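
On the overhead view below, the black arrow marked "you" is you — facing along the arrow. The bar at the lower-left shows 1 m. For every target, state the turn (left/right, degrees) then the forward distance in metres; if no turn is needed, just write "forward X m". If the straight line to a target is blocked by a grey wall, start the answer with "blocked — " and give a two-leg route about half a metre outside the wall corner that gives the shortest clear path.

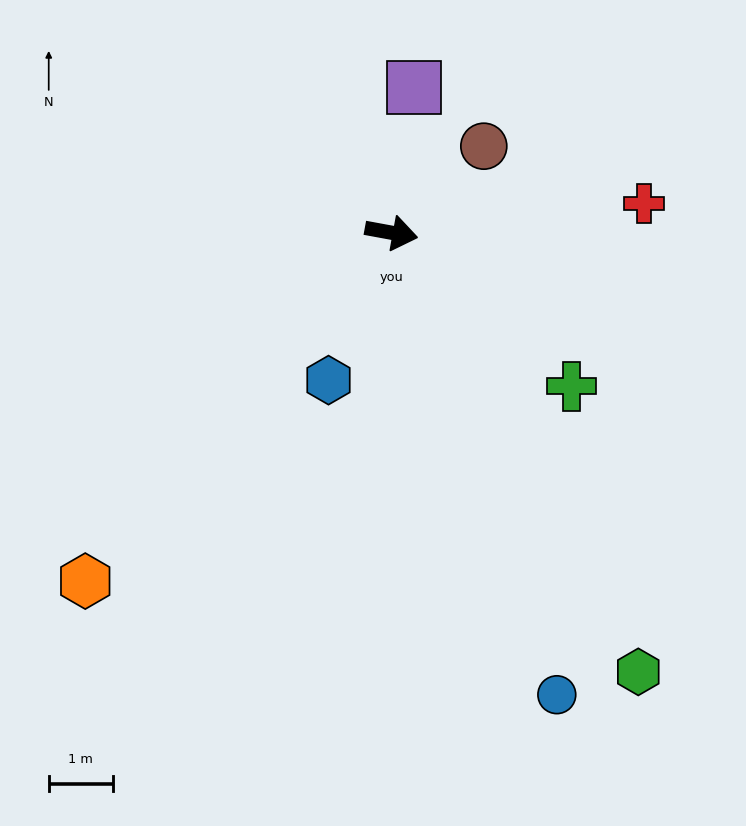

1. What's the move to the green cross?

turn right 30°, forward 3.7 m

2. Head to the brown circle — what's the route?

turn left 54°, forward 2.0 m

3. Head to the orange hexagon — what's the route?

turn right 121°, forward 7.2 m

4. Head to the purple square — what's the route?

turn left 92°, forward 2.3 m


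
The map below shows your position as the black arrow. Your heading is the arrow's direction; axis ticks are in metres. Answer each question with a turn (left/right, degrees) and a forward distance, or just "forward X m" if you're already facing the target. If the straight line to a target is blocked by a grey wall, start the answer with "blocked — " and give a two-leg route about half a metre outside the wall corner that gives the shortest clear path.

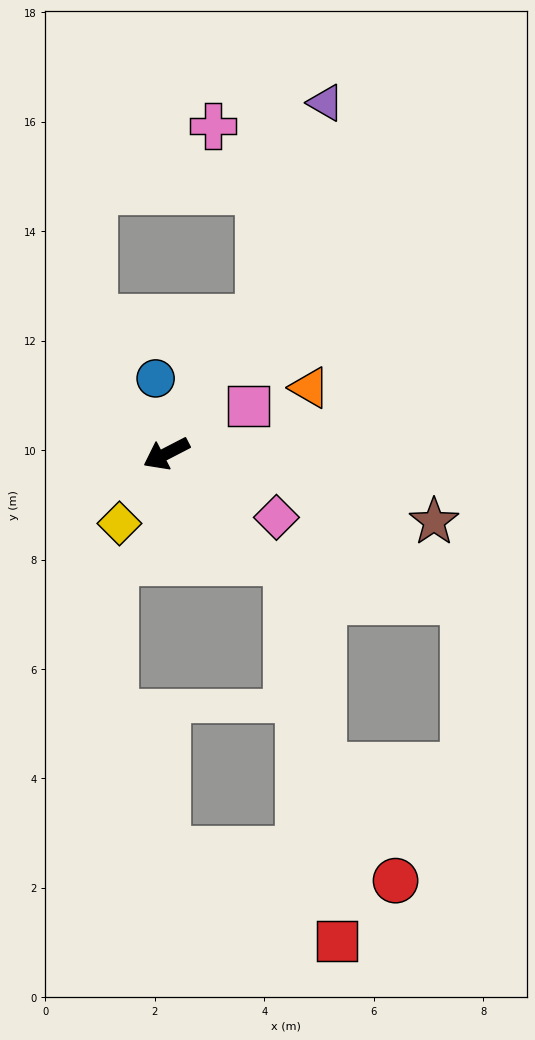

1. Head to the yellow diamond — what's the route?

turn left 29°, forward 1.5 m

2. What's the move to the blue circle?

turn right 109°, forward 1.4 m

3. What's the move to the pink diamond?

turn left 123°, forward 2.3 m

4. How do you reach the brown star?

turn left 138°, forward 5.0 m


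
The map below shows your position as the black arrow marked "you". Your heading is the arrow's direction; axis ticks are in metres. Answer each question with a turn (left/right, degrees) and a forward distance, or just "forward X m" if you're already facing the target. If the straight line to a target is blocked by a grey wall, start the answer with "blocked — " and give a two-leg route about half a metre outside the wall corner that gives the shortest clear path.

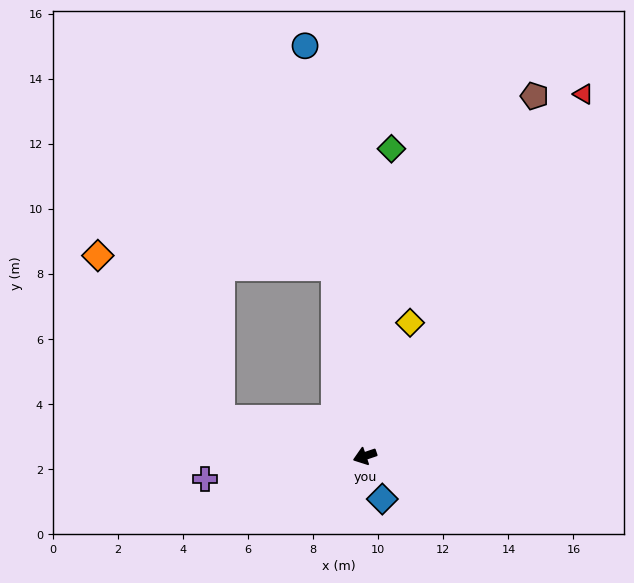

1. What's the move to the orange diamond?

blocked — turn right 34°, forward 4.6 m, then turn right 38°, forward 6.3 m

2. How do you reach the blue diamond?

turn left 93°, forward 1.4 m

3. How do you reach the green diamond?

turn right 114°, forward 9.5 m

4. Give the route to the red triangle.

turn right 140°, forward 13.0 m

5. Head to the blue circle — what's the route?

turn right 100°, forward 12.7 m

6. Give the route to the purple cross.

turn right 11°, forward 5.0 m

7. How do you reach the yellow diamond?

turn right 128°, forward 4.3 m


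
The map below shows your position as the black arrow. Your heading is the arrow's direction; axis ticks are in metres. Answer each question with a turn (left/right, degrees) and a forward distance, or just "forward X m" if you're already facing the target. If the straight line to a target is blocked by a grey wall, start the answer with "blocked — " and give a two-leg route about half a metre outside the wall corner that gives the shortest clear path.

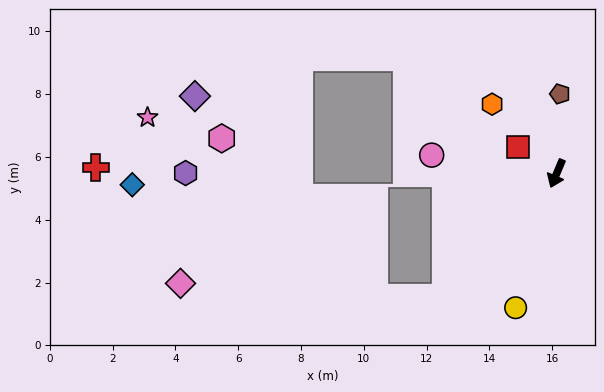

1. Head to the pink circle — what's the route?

turn right 75°, forward 4.0 m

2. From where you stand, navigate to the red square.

turn right 102°, forward 1.5 m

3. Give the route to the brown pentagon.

turn right 160°, forward 2.5 m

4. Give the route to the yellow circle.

turn left 6°, forward 4.5 m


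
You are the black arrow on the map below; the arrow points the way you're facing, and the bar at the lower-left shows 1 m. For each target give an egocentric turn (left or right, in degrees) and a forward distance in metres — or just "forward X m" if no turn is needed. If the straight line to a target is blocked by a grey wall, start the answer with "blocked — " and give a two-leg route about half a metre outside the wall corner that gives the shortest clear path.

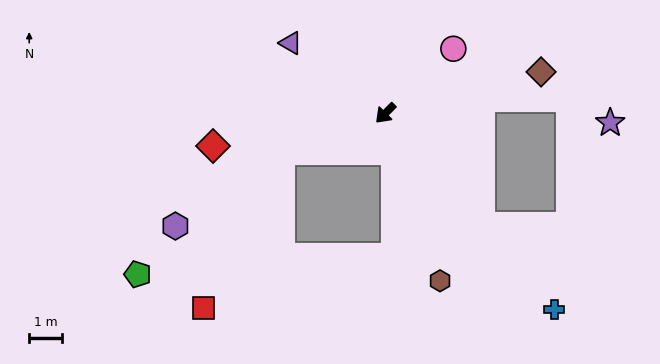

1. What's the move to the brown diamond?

turn left 150°, forward 5.0 m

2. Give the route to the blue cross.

turn left 85°, forward 8.0 m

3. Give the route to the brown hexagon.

turn left 63°, forward 5.5 m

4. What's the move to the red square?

blocked — turn right 25°, forward 3.4 m, then turn left 43°, forward 5.4 m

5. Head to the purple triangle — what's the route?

turn right 82°, forward 3.6 m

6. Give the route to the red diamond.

turn right 35°, forward 5.4 m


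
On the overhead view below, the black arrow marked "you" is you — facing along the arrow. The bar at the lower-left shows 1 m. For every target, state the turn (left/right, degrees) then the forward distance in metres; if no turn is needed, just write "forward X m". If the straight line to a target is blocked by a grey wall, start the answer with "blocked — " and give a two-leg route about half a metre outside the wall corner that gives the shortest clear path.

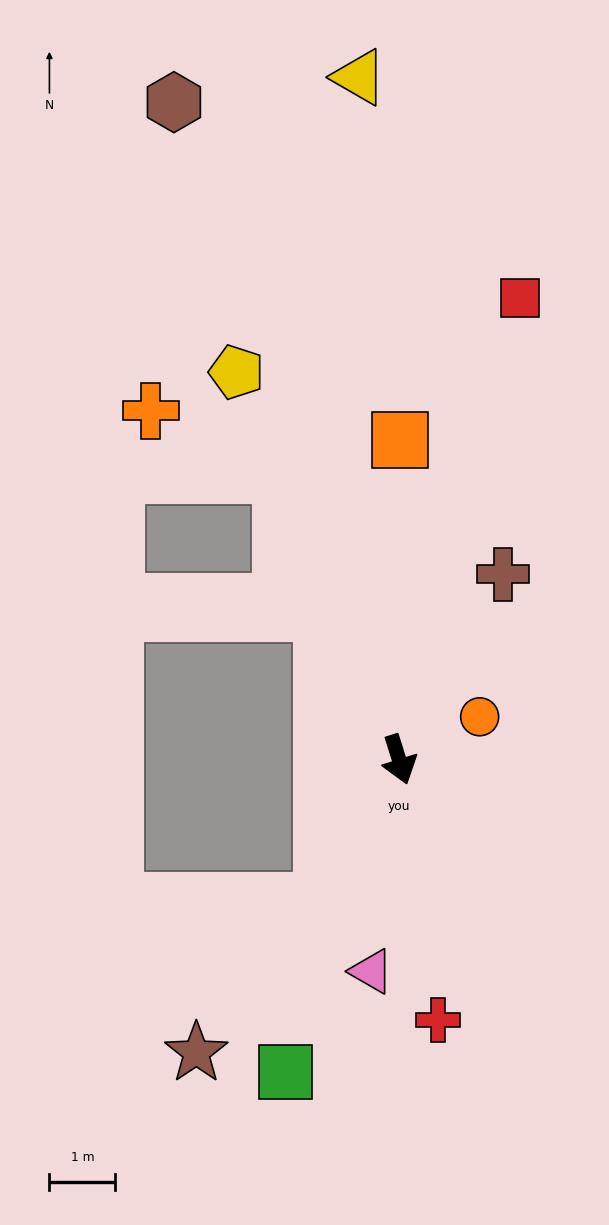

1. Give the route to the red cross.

turn right 9°, forward 4.0 m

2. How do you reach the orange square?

turn left 162°, forward 4.8 m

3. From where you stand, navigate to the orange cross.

blocked — turn right 175°, forward 4.7 m, then turn left 41°, forward 2.2 m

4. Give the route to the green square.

turn right 37°, forward 5.0 m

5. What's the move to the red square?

turn left 148°, forward 7.2 m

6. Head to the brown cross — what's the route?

turn left 133°, forward 3.2 m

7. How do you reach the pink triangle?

turn right 25°, forward 3.2 m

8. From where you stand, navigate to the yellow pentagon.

turn right 175°, forward 6.4 m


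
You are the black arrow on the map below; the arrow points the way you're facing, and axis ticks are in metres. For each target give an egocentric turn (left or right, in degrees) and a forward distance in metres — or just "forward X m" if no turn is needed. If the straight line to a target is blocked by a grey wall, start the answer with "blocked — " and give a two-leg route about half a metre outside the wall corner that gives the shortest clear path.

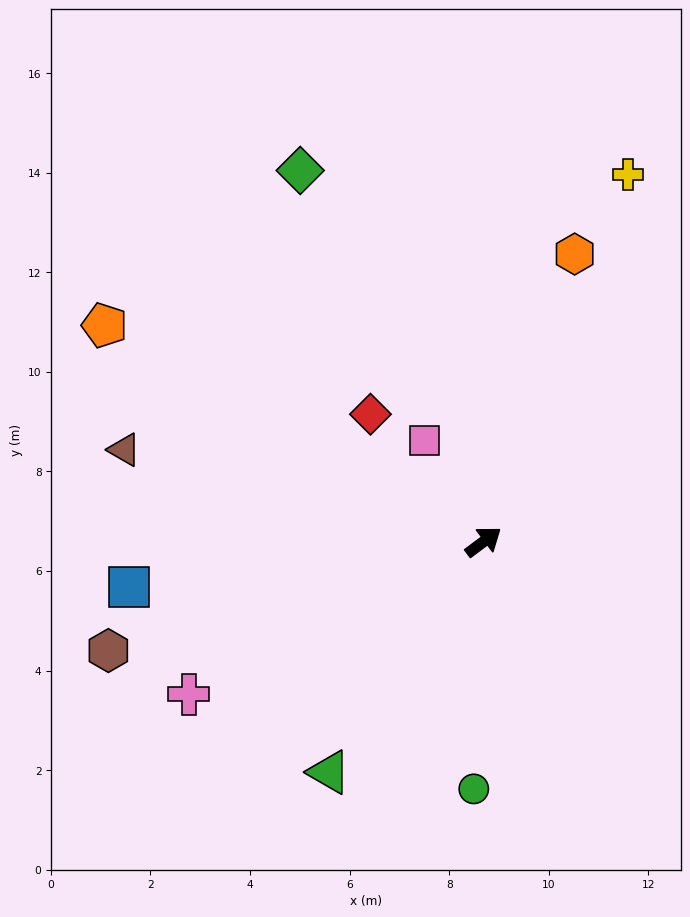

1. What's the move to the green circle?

turn right 129°, forward 5.0 m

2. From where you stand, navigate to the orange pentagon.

turn left 113°, forward 8.8 m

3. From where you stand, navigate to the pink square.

turn left 83°, forward 2.4 m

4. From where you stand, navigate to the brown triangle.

turn left 129°, forward 7.4 m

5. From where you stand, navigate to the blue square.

turn left 150°, forward 7.2 m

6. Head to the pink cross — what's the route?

turn left 171°, forward 6.7 m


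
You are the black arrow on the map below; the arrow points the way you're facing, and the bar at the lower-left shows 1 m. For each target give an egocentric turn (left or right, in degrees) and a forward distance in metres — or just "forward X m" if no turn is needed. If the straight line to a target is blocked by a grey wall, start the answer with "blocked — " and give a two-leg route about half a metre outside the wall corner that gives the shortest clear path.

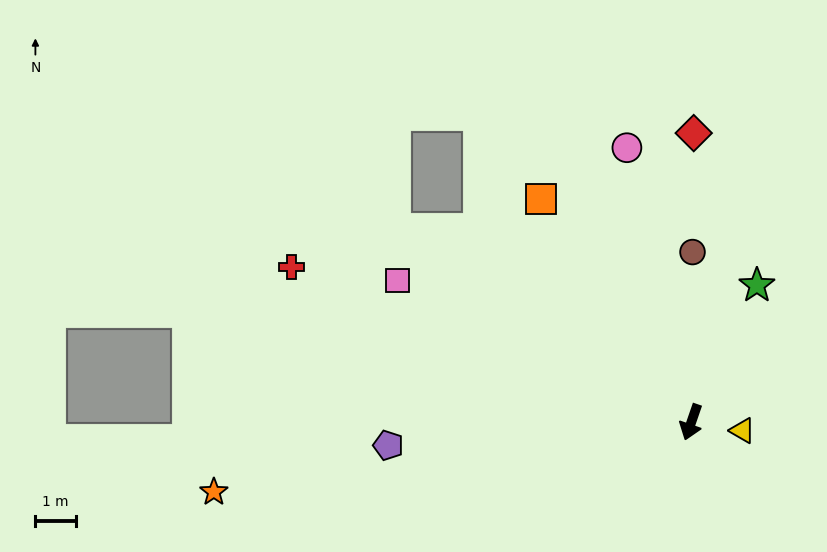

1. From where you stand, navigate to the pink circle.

turn right 148°, forward 6.9 m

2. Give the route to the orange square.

turn right 127°, forward 6.6 m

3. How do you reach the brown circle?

turn right 161°, forward 4.2 m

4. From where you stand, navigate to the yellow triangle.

turn left 100°, forward 1.3 m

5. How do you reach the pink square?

turn right 97°, forward 8.0 m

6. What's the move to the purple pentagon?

turn right 67°, forward 7.5 m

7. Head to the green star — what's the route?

turn left 173°, forward 3.7 m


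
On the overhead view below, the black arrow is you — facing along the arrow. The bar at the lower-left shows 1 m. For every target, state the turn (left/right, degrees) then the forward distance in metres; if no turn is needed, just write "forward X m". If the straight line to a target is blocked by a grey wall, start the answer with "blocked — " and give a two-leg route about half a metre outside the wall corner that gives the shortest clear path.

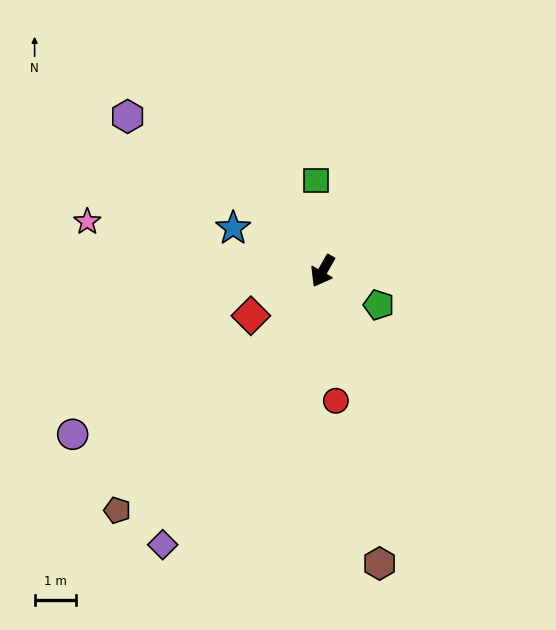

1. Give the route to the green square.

turn right 146°, forward 2.2 m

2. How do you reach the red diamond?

turn right 28°, forward 2.0 m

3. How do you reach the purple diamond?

forward 7.6 m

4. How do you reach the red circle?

turn left 35°, forward 3.1 m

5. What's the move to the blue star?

turn right 86°, forward 2.4 m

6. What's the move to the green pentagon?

turn left 88°, forward 1.6 m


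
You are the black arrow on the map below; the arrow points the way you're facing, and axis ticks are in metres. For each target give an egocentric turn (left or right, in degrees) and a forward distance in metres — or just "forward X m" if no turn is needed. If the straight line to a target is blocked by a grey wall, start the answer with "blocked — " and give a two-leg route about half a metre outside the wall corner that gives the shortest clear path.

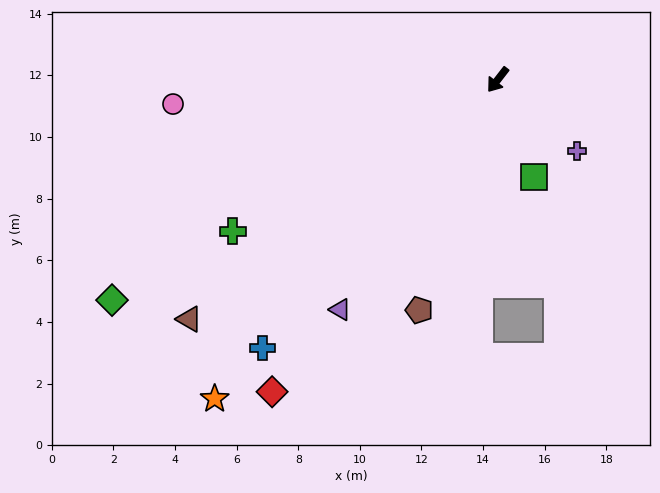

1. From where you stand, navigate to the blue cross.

turn right 3°, forward 11.6 m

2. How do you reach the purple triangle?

turn left 3°, forward 9.0 m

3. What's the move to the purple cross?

turn left 86°, forward 3.5 m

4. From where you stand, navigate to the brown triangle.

turn right 14°, forward 12.7 m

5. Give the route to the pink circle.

turn right 48°, forward 10.6 m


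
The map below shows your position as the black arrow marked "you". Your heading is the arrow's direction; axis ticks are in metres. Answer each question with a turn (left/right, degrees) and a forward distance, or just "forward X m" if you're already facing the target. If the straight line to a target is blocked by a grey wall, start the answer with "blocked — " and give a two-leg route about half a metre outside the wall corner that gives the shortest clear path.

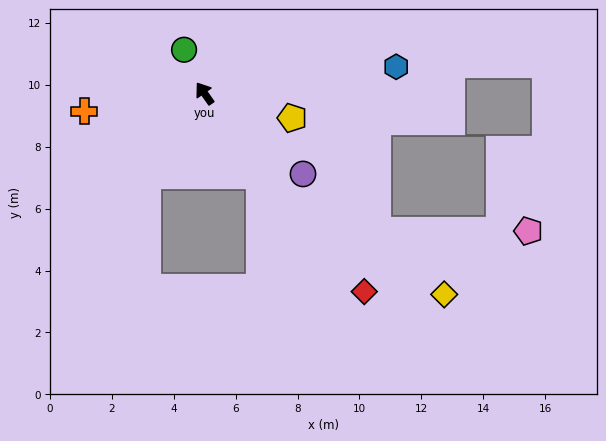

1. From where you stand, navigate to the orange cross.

turn left 63°, forward 3.9 m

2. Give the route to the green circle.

turn right 10°, forward 1.6 m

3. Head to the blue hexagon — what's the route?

turn right 117°, forward 6.3 m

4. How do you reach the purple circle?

turn right 164°, forward 4.1 m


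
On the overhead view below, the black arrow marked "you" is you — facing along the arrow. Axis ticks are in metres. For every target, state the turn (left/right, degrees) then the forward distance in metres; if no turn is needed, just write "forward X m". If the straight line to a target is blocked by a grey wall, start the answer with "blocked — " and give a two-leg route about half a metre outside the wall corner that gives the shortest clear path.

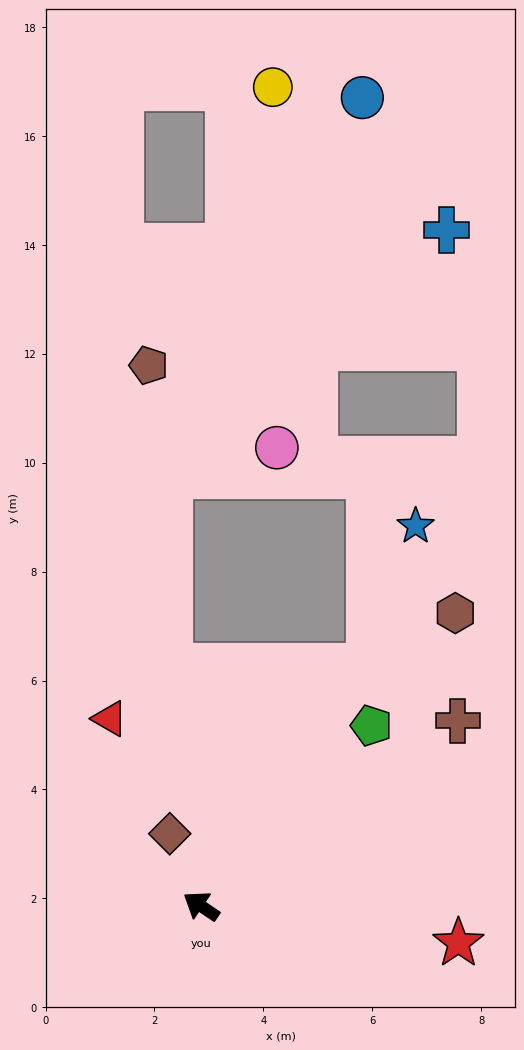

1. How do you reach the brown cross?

turn right 110°, forward 5.8 m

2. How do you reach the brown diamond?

turn right 33°, forward 1.4 m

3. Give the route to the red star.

turn right 154°, forward 4.8 m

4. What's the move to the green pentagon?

turn right 99°, forward 4.6 m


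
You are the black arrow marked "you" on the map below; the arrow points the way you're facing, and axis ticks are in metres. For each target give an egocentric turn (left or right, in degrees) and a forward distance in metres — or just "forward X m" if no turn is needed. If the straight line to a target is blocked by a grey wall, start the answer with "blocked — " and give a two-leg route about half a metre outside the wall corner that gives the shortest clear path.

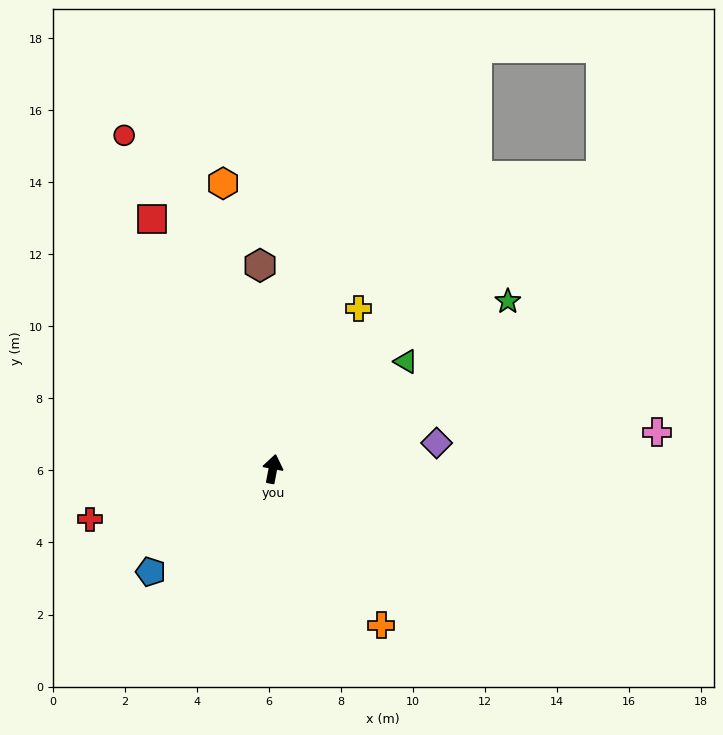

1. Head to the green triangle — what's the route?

turn right 40°, forward 4.7 m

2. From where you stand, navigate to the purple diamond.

turn right 70°, forward 4.6 m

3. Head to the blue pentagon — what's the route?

turn left 141°, forward 4.4 m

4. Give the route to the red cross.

turn left 116°, forward 5.3 m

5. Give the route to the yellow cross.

turn right 17°, forward 5.0 m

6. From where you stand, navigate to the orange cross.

turn right 135°, forward 5.3 m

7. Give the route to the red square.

turn left 37°, forward 7.7 m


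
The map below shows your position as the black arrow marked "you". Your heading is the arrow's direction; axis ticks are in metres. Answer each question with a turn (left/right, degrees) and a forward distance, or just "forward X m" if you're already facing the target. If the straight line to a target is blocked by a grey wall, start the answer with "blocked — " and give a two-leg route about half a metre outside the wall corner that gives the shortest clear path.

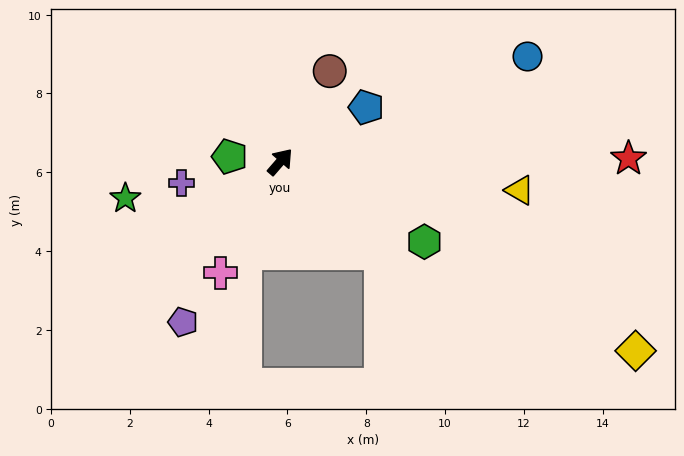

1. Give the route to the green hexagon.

turn right 78°, forward 4.2 m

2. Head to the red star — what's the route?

turn right 49°, forward 8.8 m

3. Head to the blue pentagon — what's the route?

turn right 17°, forward 2.6 m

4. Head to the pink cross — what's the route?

turn right 167°, forward 3.2 m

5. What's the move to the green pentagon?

turn left 125°, forward 1.3 m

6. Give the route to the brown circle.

turn left 12°, forward 2.6 m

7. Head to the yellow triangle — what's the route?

turn right 56°, forward 6.1 m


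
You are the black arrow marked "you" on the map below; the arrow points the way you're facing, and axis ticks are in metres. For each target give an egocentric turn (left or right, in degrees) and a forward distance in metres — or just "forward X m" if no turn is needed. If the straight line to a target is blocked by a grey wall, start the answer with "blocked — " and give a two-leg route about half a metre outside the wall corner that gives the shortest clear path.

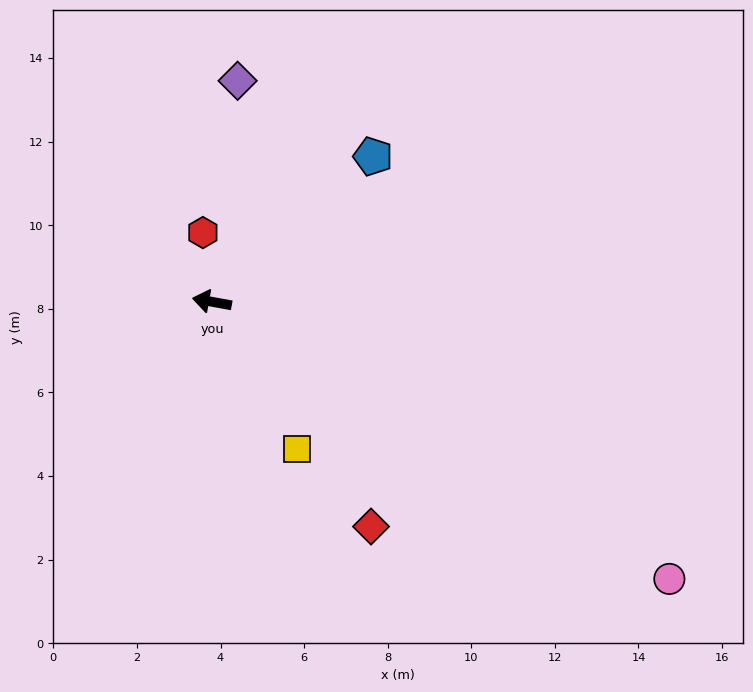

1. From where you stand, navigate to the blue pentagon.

turn right 128°, forward 5.2 m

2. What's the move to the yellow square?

turn left 130°, forward 4.1 m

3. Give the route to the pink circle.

turn left 159°, forward 12.8 m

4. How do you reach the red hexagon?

turn right 72°, forward 1.7 m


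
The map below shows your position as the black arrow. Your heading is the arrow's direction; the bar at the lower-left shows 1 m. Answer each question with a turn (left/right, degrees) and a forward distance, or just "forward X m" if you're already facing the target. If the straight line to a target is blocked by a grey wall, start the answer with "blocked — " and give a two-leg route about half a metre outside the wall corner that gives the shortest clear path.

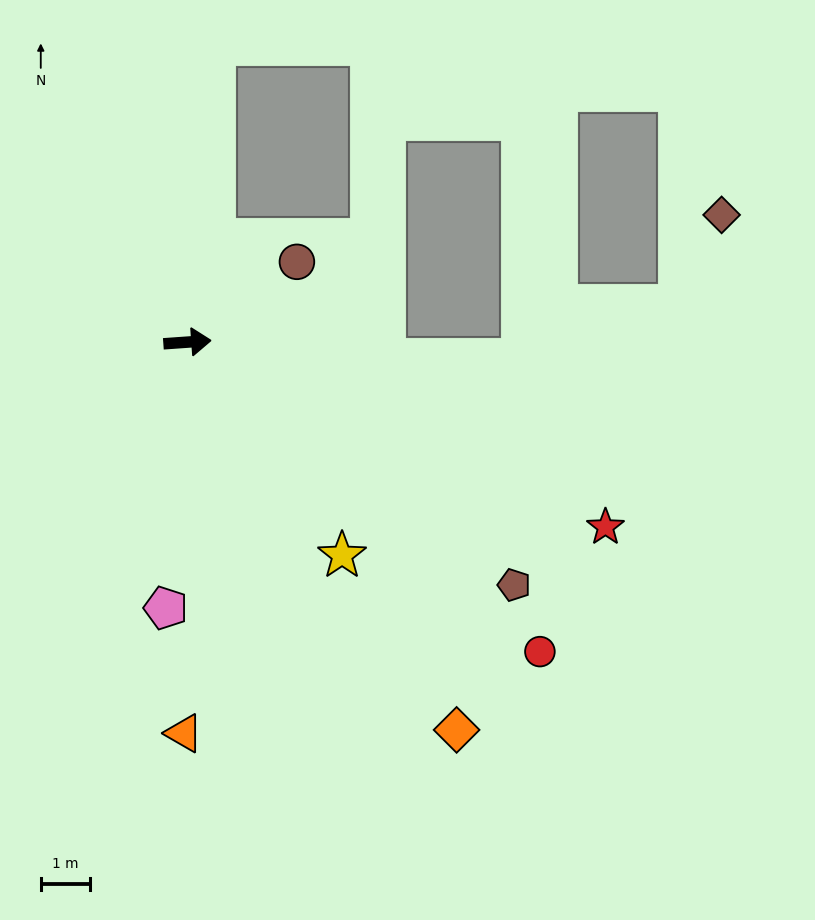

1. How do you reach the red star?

turn right 28°, forward 9.2 m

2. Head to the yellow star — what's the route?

turn right 58°, forward 5.3 m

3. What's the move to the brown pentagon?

turn right 41°, forward 8.2 m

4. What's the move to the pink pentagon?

turn right 99°, forward 5.4 m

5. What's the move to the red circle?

turn right 45°, forward 9.4 m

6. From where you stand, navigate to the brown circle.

turn left 32°, forward 2.7 m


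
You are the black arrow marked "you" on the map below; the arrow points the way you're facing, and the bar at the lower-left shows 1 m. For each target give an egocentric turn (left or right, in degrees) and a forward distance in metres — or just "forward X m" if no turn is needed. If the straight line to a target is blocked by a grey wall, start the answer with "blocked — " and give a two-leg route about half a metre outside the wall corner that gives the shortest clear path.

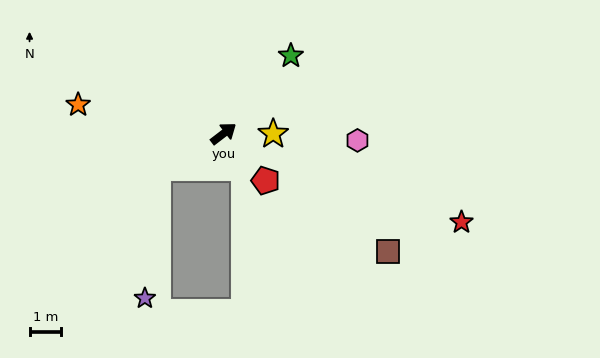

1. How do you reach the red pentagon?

turn right 86°, forward 2.0 m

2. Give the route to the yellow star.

turn right 38°, forward 1.6 m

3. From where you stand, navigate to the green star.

turn left 12°, forward 3.2 m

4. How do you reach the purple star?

blocked — turn left 170°, forward 2.3 m, then turn left 57°, forward 4.2 m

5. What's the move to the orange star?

turn left 131°, forward 4.7 m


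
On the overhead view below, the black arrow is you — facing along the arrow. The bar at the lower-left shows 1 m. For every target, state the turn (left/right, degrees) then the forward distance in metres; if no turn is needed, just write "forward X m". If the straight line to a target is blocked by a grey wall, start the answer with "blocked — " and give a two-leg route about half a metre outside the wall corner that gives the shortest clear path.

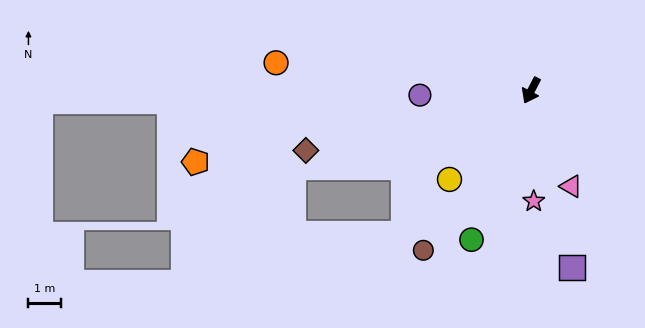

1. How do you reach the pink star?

turn left 29°, forward 3.4 m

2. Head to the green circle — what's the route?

turn left 6°, forward 4.9 m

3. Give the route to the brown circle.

turn right 7°, forward 5.9 m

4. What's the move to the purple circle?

turn right 60°, forward 3.4 m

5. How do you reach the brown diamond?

turn right 48°, forward 7.2 m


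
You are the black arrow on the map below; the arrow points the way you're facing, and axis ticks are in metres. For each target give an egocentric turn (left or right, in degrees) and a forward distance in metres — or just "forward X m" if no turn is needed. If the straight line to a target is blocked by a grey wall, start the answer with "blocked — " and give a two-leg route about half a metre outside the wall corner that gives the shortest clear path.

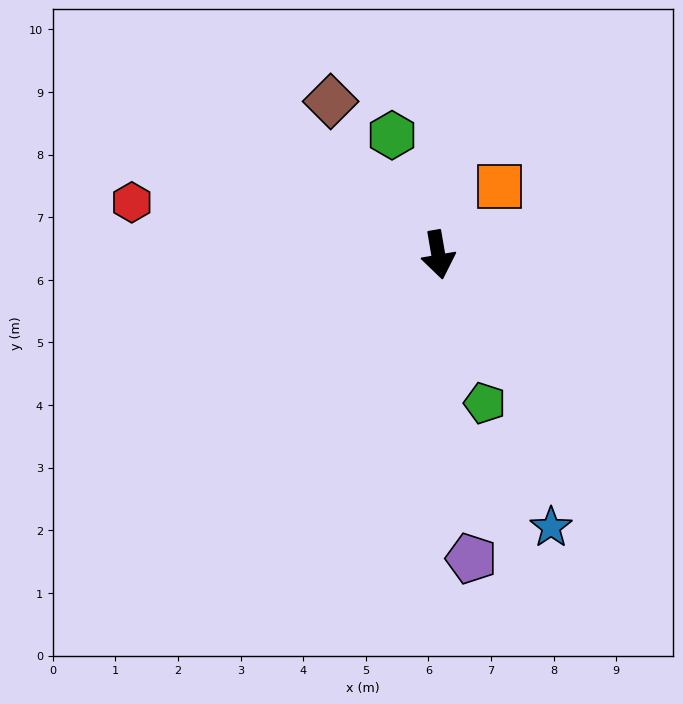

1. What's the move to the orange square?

turn left 128°, forward 1.5 m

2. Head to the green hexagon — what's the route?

turn right 169°, forward 2.0 m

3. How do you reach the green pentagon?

turn left 8°, forward 2.5 m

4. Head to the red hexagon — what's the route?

turn right 109°, forward 5.0 m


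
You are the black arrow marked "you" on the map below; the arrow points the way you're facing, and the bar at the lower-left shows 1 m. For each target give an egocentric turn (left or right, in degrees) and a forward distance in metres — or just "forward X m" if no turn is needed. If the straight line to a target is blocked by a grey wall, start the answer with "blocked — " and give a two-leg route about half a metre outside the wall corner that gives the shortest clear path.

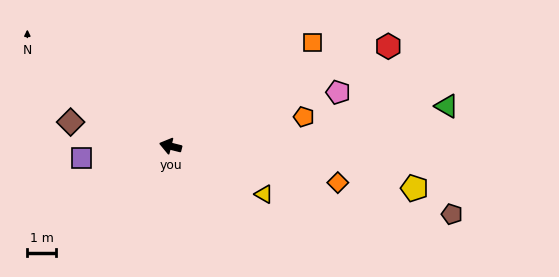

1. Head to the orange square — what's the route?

turn right 130°, forward 6.0 m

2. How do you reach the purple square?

turn left 22°, forward 3.1 m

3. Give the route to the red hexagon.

turn right 141°, forward 8.2 m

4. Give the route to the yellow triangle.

turn left 167°, forward 3.6 m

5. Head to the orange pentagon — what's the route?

turn right 153°, forward 4.7 m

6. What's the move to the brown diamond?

forward 3.5 m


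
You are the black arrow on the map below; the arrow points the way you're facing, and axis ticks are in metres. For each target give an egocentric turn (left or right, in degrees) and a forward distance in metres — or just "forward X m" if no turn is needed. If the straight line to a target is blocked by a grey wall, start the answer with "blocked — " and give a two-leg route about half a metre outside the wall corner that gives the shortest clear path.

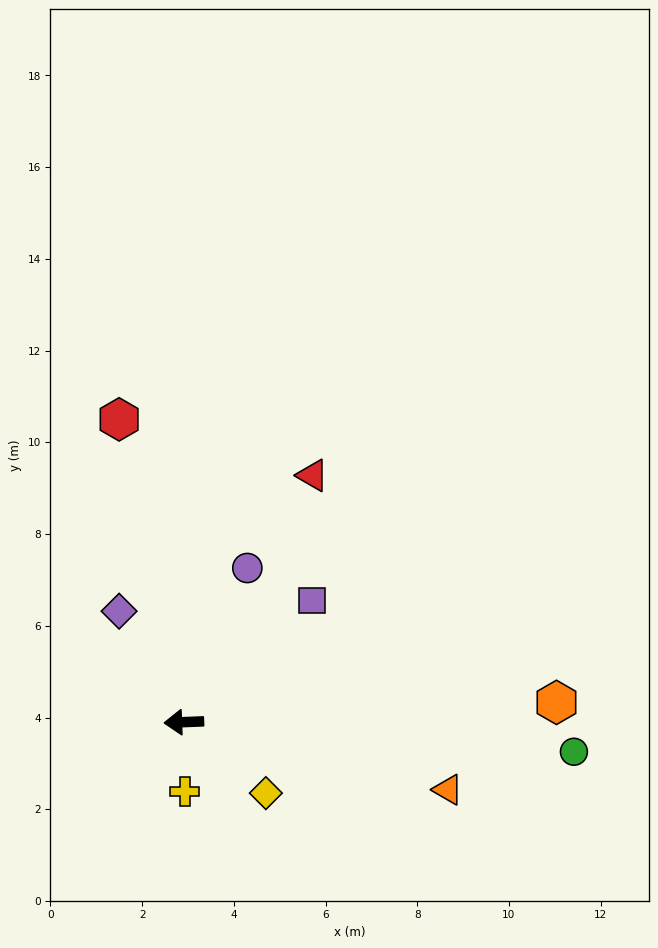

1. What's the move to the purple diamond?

turn right 62°, forward 2.8 m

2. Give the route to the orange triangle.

turn left 163°, forward 5.9 m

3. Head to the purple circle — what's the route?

turn right 115°, forward 3.6 m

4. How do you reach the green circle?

turn left 173°, forward 8.5 m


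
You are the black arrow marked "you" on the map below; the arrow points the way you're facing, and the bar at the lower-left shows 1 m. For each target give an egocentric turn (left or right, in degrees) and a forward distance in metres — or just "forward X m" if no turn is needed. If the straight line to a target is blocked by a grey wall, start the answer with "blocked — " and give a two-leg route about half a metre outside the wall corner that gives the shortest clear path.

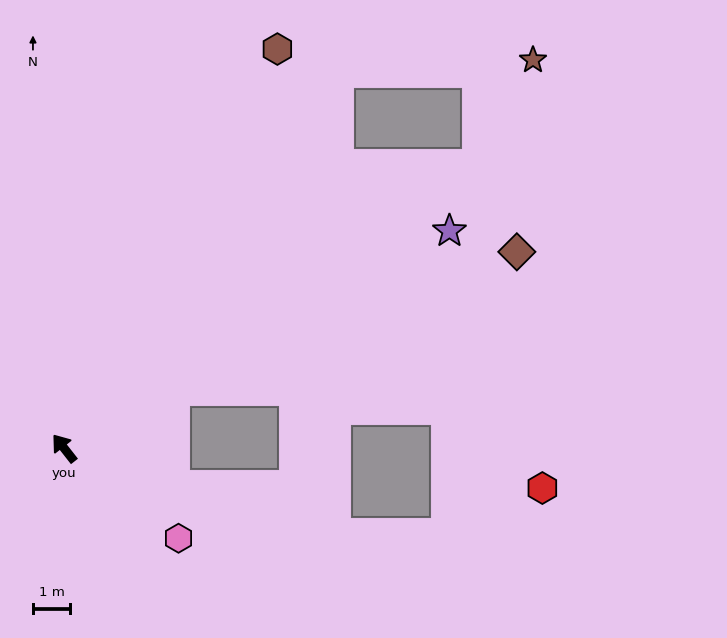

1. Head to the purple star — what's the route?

turn right 99°, forward 11.9 m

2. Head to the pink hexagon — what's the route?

turn right 166°, forward 3.9 m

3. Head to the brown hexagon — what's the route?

turn right 66°, forward 12.2 m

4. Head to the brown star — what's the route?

blocked — turn right 94°, forward 13.5 m, then turn left 28°, forward 3.2 m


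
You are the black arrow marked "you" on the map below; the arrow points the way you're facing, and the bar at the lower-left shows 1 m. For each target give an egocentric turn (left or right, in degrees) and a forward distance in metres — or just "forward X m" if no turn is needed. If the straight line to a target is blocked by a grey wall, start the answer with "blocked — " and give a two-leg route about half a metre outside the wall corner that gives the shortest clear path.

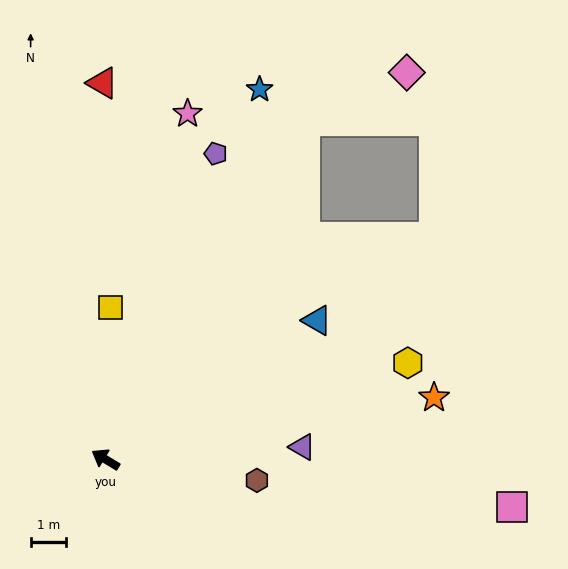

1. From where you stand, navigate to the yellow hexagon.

turn right 131°, forward 9.0 m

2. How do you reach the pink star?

turn right 72°, forward 10.1 m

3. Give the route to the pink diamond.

blocked — turn right 90°, forward 11.2 m, then turn right 33°, forward 3.2 m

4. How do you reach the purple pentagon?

turn right 79°, forward 9.3 m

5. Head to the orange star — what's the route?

turn right 138°, forward 9.5 m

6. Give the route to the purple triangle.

turn right 145°, forward 5.6 m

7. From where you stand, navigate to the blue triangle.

turn right 116°, forward 7.2 m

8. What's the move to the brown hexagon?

turn right 157°, forward 4.4 m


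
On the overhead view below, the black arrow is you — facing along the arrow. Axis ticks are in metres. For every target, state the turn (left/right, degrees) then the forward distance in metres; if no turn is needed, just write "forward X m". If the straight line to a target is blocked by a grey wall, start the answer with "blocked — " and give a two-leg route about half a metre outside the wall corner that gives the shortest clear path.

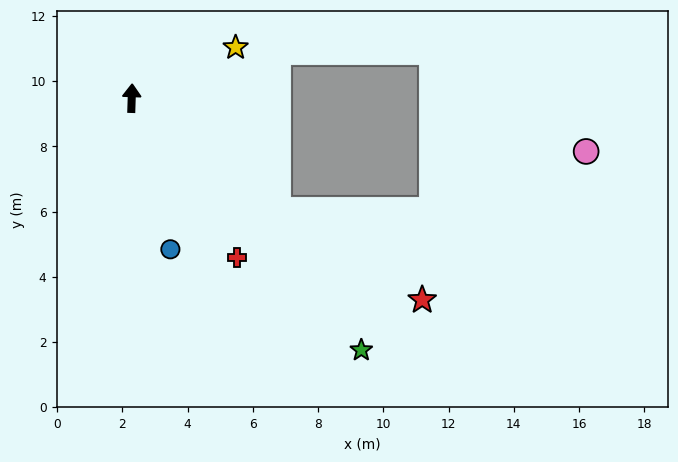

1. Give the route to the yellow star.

turn right 62°, forward 3.5 m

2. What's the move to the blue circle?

turn right 164°, forward 4.8 m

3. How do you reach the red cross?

turn right 145°, forward 5.9 m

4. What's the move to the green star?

turn right 136°, forward 10.5 m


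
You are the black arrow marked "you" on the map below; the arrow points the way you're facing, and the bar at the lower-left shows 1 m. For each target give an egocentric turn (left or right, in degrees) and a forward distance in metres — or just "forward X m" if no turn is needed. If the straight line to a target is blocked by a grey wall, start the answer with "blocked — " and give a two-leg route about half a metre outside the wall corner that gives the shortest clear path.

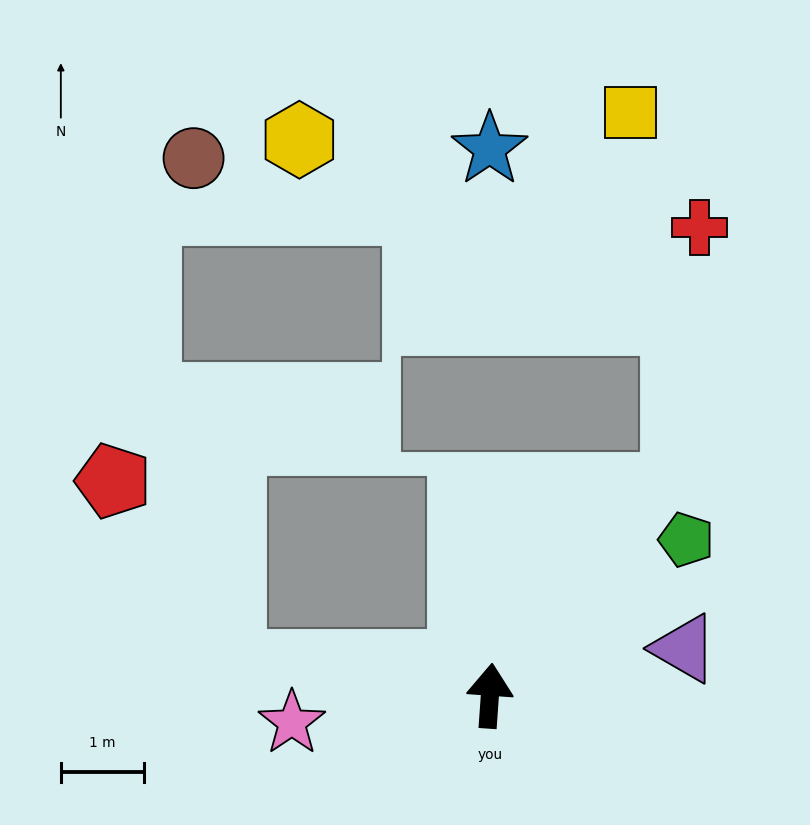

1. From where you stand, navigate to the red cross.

blocked — turn right 38°, forward 3.4 m, then turn left 37°, forward 3.2 m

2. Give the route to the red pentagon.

blocked — turn left 87°, forward 3.1 m, then turn right 51°, forward 2.6 m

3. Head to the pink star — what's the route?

turn left 102°, forward 2.4 m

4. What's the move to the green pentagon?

turn right 48°, forward 3.0 m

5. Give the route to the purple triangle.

turn right 72°, forward 2.4 m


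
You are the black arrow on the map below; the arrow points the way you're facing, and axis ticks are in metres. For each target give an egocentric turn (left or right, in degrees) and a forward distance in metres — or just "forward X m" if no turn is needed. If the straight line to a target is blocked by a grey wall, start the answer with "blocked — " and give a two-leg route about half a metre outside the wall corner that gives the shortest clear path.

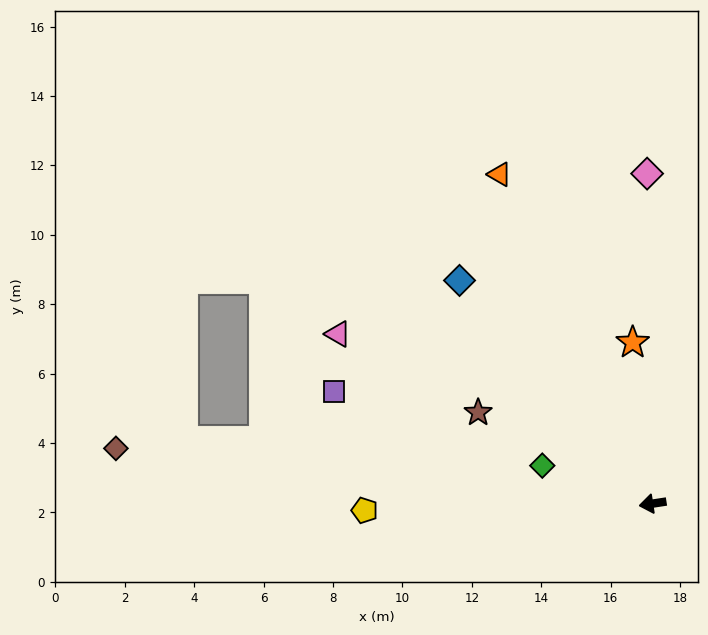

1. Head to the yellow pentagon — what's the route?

turn right 7°, forward 8.3 m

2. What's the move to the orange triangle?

turn right 74°, forward 10.5 m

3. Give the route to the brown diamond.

turn right 15°, forward 15.5 m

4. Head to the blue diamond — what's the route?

turn right 58°, forward 8.5 m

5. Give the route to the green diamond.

turn right 28°, forward 3.4 m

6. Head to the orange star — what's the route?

turn right 92°, forward 4.7 m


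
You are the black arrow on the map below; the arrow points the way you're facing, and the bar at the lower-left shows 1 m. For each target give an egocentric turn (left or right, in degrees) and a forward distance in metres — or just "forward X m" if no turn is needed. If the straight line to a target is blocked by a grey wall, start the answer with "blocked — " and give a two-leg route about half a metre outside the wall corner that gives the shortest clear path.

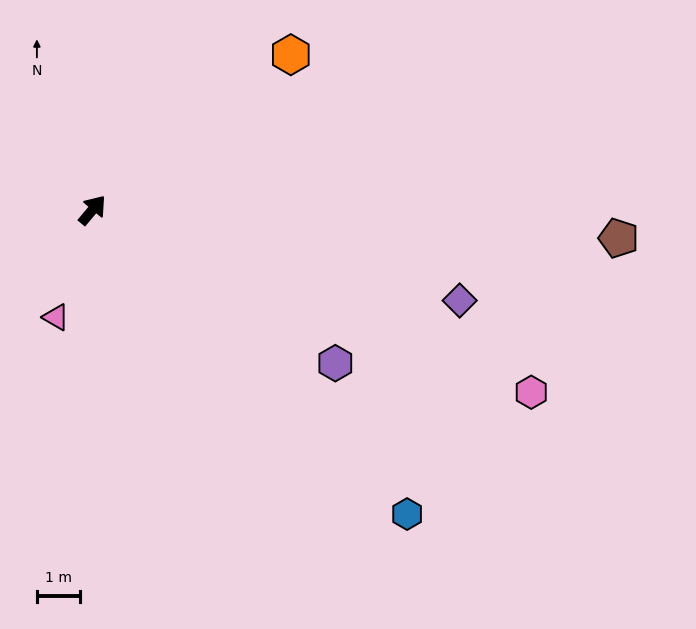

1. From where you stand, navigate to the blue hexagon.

turn right 94°, forward 10.2 m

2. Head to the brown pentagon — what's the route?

turn right 53°, forward 12.3 m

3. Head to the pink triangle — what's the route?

turn right 159°, forward 2.6 m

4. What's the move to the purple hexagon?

turn right 82°, forward 6.7 m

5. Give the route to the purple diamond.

turn right 64°, forward 8.8 m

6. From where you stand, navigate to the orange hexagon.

turn right 12°, forward 5.9 m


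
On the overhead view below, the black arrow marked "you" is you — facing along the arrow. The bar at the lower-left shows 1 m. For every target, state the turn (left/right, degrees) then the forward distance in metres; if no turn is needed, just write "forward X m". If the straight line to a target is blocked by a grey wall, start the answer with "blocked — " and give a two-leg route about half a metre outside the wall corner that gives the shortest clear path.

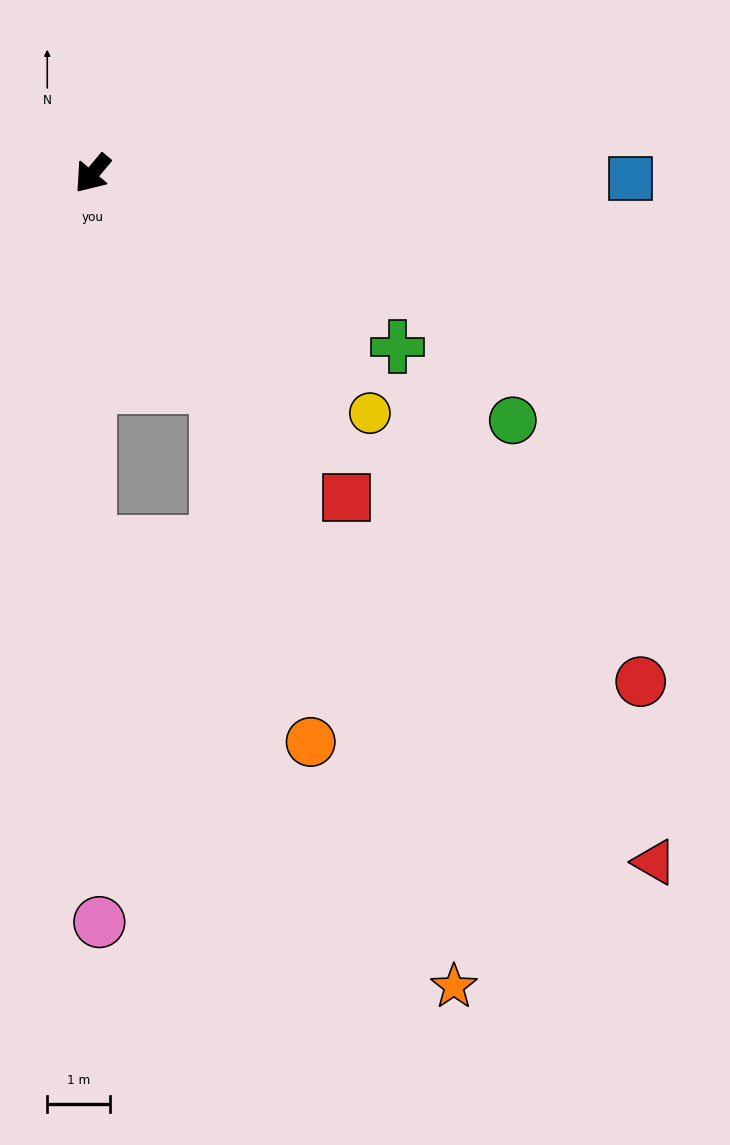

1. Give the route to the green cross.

turn left 100°, forward 5.6 m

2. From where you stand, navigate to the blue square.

turn left 129°, forward 8.6 m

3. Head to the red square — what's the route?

turn left 78°, forward 6.6 m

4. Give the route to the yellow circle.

turn left 89°, forward 5.8 m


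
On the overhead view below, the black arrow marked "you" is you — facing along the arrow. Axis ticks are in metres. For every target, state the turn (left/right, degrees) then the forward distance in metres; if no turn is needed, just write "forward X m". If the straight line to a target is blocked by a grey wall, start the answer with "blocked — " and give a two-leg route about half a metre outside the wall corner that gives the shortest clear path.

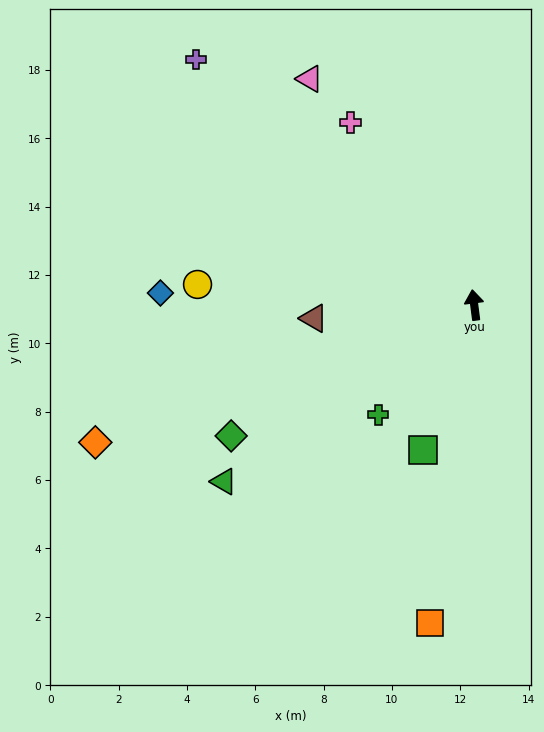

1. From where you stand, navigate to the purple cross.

turn left 41°, forward 10.9 m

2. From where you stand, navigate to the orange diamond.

turn left 103°, forward 11.8 m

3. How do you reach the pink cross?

turn left 27°, forward 6.4 m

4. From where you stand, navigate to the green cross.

turn left 132°, forward 4.3 m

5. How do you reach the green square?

turn left 153°, forward 4.5 m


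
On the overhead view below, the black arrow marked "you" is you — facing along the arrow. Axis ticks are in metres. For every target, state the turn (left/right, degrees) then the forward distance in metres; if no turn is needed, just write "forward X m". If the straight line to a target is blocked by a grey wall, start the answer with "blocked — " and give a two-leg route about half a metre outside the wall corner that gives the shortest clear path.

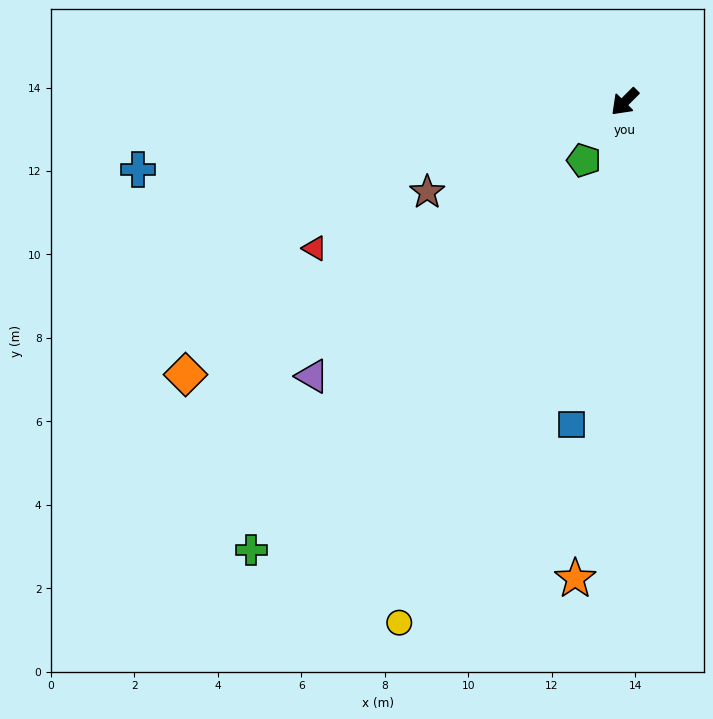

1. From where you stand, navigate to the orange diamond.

turn right 13°, forward 12.4 m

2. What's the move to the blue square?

turn left 36°, forward 7.8 m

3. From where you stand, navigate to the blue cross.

turn right 37°, forward 11.8 m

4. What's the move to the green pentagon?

turn left 10°, forward 1.7 m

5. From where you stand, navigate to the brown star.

turn right 20°, forward 5.2 m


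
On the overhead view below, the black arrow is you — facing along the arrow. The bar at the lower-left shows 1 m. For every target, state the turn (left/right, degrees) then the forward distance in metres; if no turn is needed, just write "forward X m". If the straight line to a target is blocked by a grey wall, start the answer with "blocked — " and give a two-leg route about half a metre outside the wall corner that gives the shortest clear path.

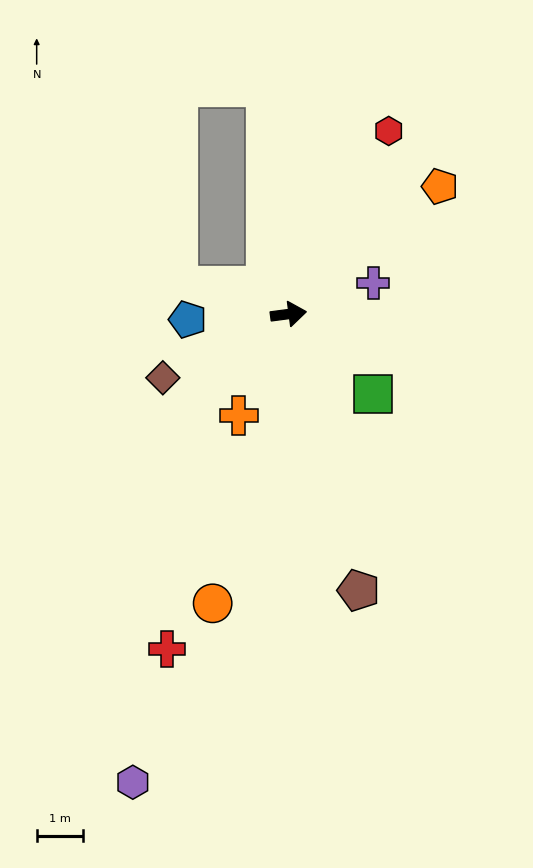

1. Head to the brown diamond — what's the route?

turn right 161°, forward 3.1 m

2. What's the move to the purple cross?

turn left 13°, forward 2.0 m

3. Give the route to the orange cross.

turn right 124°, forward 2.5 m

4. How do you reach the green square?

turn right 51°, forward 2.5 m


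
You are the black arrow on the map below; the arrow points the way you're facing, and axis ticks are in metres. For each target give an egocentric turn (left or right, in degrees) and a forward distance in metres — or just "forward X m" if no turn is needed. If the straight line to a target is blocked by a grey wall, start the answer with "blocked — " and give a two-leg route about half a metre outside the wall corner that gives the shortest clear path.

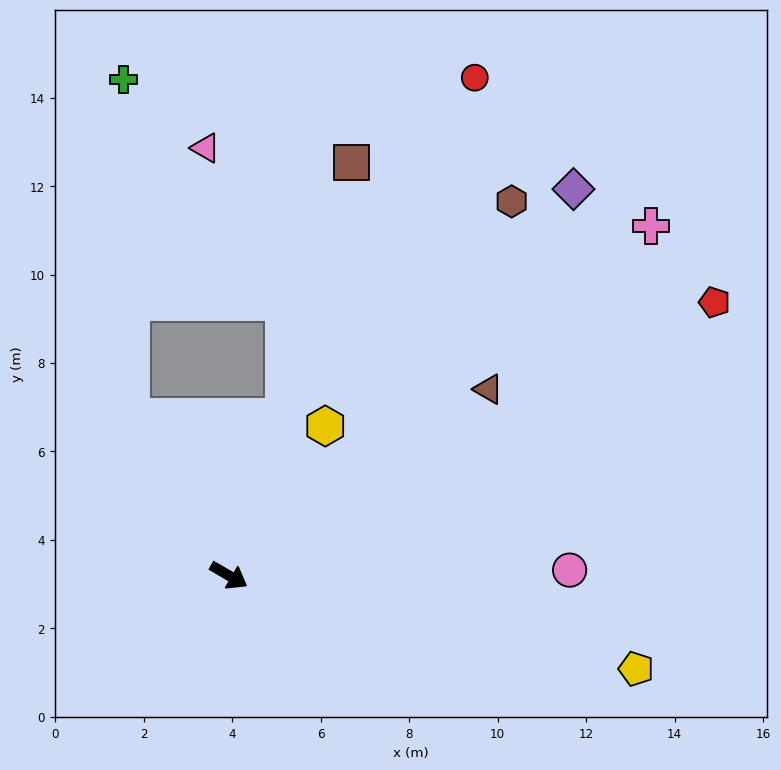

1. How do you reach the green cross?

blocked — turn left 152°, forward 4.2 m, then turn right 30°, forward 7.6 m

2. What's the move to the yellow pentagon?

turn left 17°, forward 9.4 m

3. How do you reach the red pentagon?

turn left 60°, forward 12.6 m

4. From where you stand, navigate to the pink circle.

turn left 31°, forward 7.7 m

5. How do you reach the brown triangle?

turn left 66°, forward 7.2 m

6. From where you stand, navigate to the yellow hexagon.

turn left 87°, forward 4.0 m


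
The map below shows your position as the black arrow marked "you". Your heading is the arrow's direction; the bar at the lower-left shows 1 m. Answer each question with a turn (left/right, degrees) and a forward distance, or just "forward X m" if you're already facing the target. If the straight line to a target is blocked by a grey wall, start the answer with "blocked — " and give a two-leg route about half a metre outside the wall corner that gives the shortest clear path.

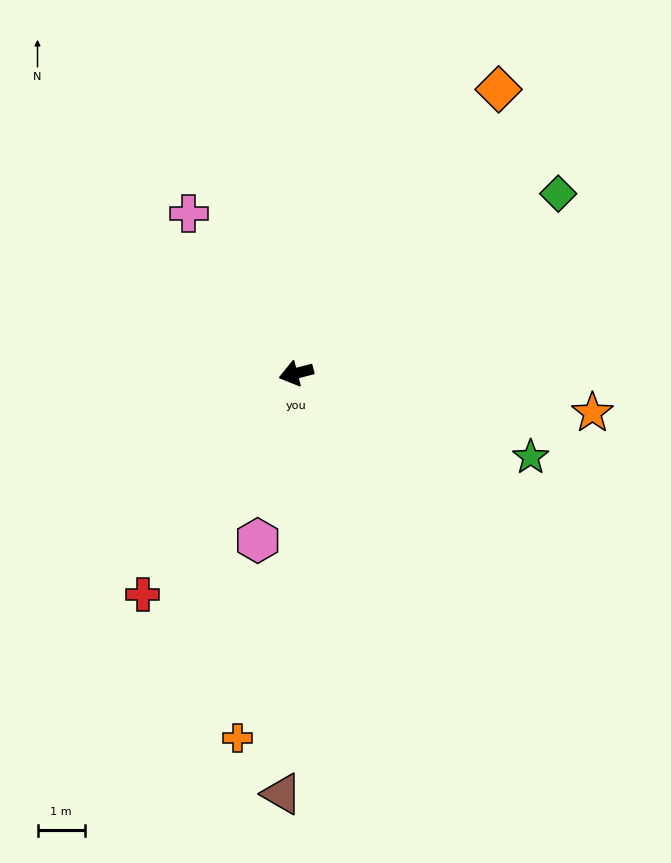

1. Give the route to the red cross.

turn left 41°, forward 5.7 m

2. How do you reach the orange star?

turn left 158°, forward 6.3 m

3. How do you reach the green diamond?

turn right 160°, forward 6.7 m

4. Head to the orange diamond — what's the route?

turn right 140°, forward 7.3 m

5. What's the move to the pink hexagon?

turn left 63°, forward 3.6 m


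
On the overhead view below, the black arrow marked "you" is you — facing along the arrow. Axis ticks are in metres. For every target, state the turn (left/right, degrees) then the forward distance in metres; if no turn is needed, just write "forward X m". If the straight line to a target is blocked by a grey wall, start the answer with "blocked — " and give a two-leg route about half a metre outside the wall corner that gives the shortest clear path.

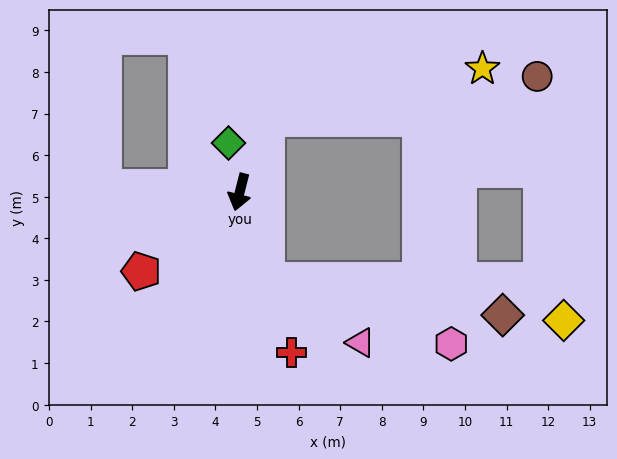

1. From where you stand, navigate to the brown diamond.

blocked — turn left 32°, forward 2.2 m, then turn left 64°, forward 5.7 m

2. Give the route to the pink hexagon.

blocked — turn left 32°, forward 2.2 m, then turn left 53°, forward 4.7 m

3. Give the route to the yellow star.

blocked — turn left 173°, forward 1.9 m, then turn right 56°, forward 5.3 m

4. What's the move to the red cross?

turn left 32°, forward 4.1 m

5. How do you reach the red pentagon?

turn right 37°, forward 3.0 m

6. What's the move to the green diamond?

turn right 153°, forward 1.2 m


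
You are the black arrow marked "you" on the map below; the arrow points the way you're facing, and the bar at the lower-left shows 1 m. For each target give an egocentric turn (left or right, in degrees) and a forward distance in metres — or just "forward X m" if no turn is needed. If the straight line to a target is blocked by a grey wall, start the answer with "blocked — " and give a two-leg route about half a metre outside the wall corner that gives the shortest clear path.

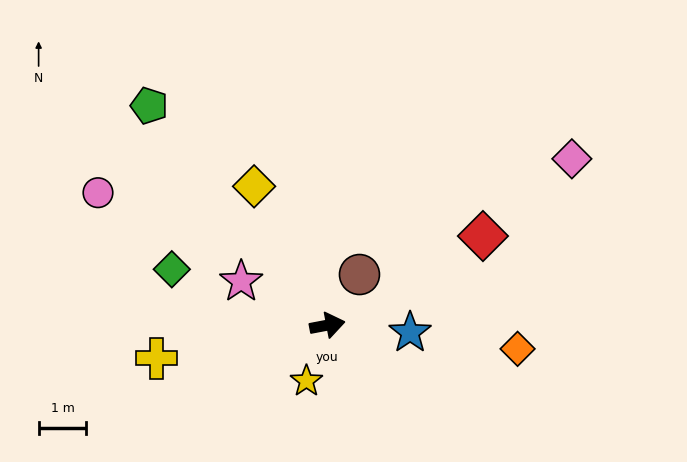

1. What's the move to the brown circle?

turn left 47°, forward 1.3 m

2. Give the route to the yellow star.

turn right 121°, forward 1.2 m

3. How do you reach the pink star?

turn left 142°, forward 2.0 m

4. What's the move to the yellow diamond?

turn left 107°, forward 3.3 m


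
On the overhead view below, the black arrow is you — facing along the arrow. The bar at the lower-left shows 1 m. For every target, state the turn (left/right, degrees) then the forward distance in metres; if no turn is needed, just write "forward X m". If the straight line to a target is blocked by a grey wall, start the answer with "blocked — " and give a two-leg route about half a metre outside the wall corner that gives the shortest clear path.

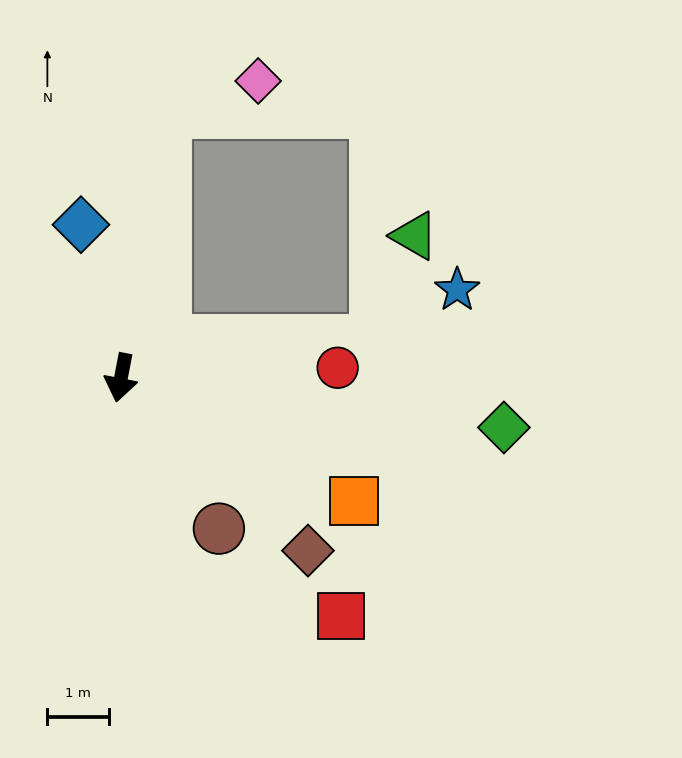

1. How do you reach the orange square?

turn left 73°, forward 4.3 m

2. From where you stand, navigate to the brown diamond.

turn left 58°, forward 4.2 m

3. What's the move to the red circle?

turn left 103°, forward 3.5 m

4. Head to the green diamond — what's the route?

turn left 93°, forward 6.3 m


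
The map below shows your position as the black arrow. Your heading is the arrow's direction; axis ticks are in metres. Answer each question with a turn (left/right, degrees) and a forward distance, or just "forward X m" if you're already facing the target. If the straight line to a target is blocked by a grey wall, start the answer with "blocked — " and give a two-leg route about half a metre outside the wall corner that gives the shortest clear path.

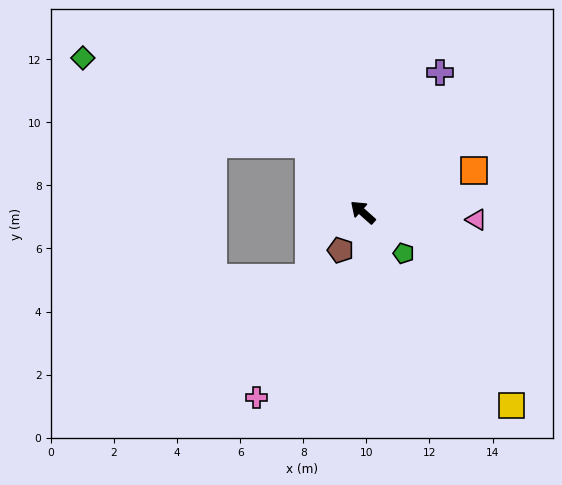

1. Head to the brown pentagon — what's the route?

turn left 101°, forward 1.4 m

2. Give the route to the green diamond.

blocked — turn right 9°, forward 2.7 m, then turn left 30°, forward 7.7 m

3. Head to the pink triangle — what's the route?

turn right 142°, forward 3.6 m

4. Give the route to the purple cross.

turn right 77°, forward 5.1 m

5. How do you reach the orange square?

turn right 118°, forward 3.8 m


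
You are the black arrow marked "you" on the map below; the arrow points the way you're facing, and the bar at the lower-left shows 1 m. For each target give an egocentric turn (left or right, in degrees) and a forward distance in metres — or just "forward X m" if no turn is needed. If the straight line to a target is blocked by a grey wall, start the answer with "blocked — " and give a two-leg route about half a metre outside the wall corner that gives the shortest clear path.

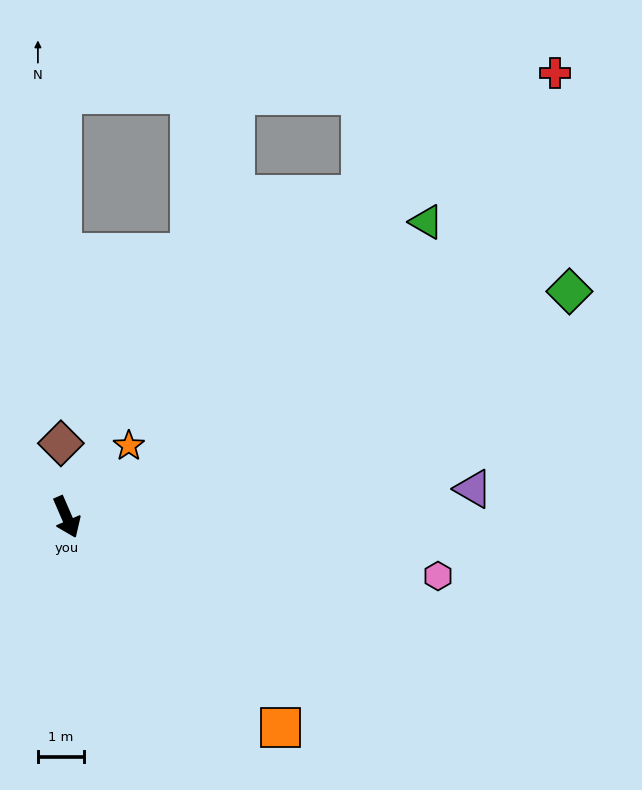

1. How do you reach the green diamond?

turn left 91°, forward 12.1 m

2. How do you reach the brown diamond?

turn left 161°, forward 1.6 m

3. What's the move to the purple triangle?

turn left 71°, forward 8.9 m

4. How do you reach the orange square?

turn left 22°, forward 6.6 m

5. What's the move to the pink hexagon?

turn left 58°, forward 8.2 m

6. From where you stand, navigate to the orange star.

turn left 116°, forward 2.1 m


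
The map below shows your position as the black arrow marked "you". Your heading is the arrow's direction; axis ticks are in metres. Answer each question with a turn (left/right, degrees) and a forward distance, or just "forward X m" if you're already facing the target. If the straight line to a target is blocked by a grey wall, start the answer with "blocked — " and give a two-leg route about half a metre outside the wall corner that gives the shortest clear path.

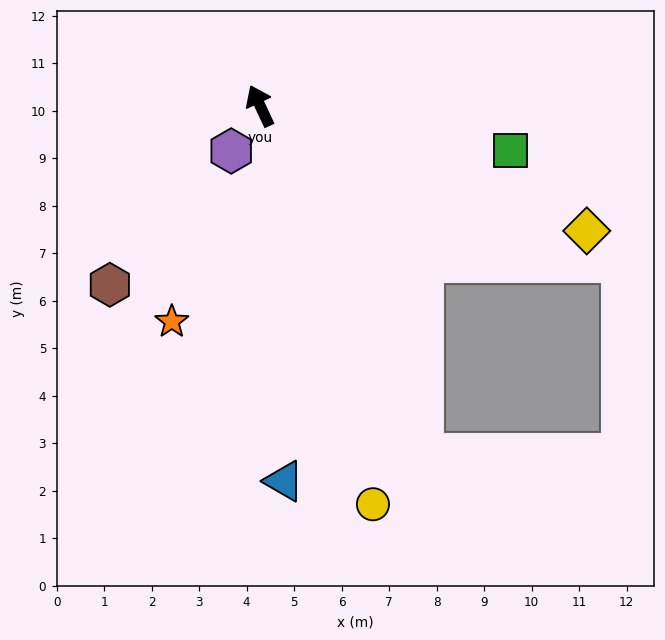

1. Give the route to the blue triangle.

turn left 159°, forward 7.9 m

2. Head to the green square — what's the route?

turn right 125°, forward 5.4 m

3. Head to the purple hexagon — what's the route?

turn left 122°, forward 1.1 m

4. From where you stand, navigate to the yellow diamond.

turn right 136°, forward 7.4 m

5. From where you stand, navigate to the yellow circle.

turn left 171°, forward 8.7 m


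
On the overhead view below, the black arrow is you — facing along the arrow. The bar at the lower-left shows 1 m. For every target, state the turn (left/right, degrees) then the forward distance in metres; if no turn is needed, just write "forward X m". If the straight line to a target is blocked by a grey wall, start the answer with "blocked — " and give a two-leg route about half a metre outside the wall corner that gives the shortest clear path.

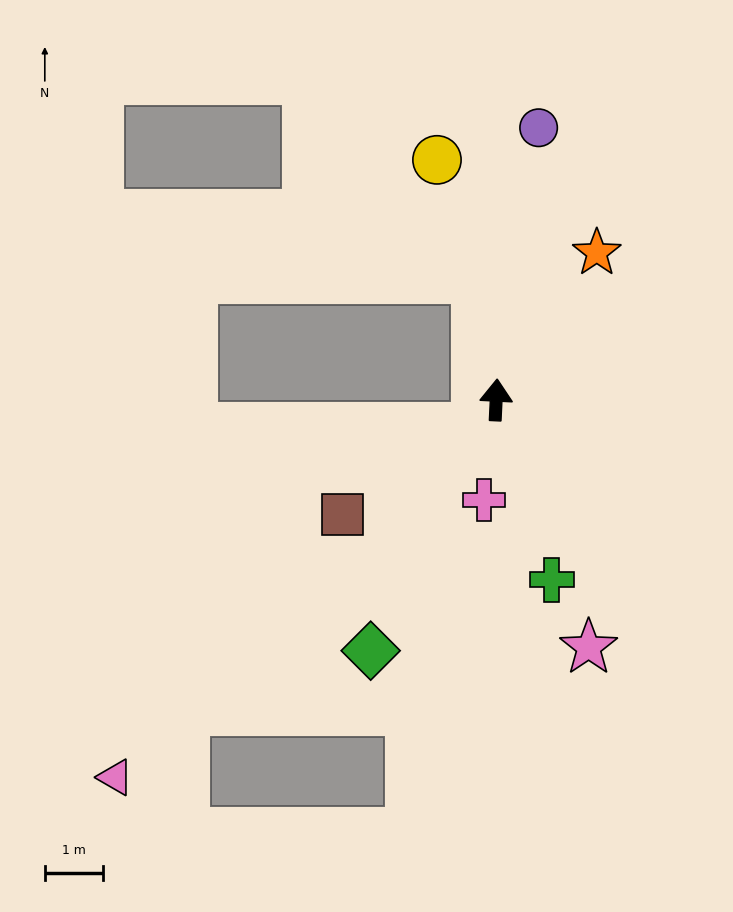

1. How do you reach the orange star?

turn right 32°, forward 3.1 m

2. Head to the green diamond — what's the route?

turn left 156°, forward 4.8 m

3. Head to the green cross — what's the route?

turn right 160°, forward 3.2 m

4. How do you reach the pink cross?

turn left 176°, forward 1.7 m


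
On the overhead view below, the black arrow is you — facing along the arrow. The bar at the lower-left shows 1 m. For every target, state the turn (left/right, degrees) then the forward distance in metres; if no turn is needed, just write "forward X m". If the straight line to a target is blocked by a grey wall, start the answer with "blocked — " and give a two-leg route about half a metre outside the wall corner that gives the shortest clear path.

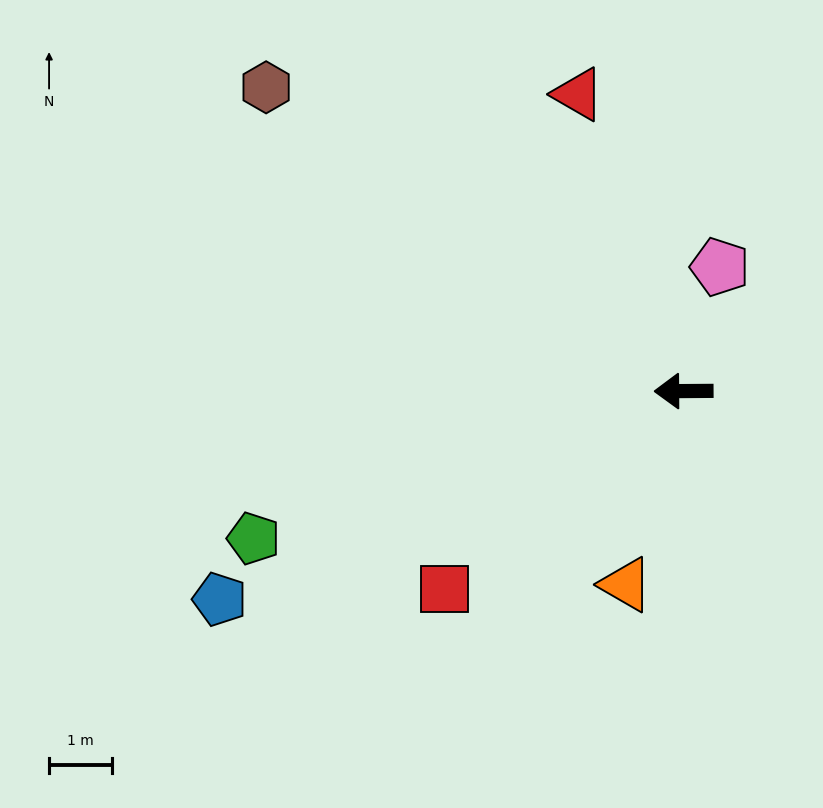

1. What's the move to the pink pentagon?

turn right 107°, forward 2.0 m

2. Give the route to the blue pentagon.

turn left 24°, forward 8.0 m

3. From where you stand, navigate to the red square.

turn left 39°, forward 4.9 m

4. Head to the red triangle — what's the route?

turn right 71°, forward 5.0 m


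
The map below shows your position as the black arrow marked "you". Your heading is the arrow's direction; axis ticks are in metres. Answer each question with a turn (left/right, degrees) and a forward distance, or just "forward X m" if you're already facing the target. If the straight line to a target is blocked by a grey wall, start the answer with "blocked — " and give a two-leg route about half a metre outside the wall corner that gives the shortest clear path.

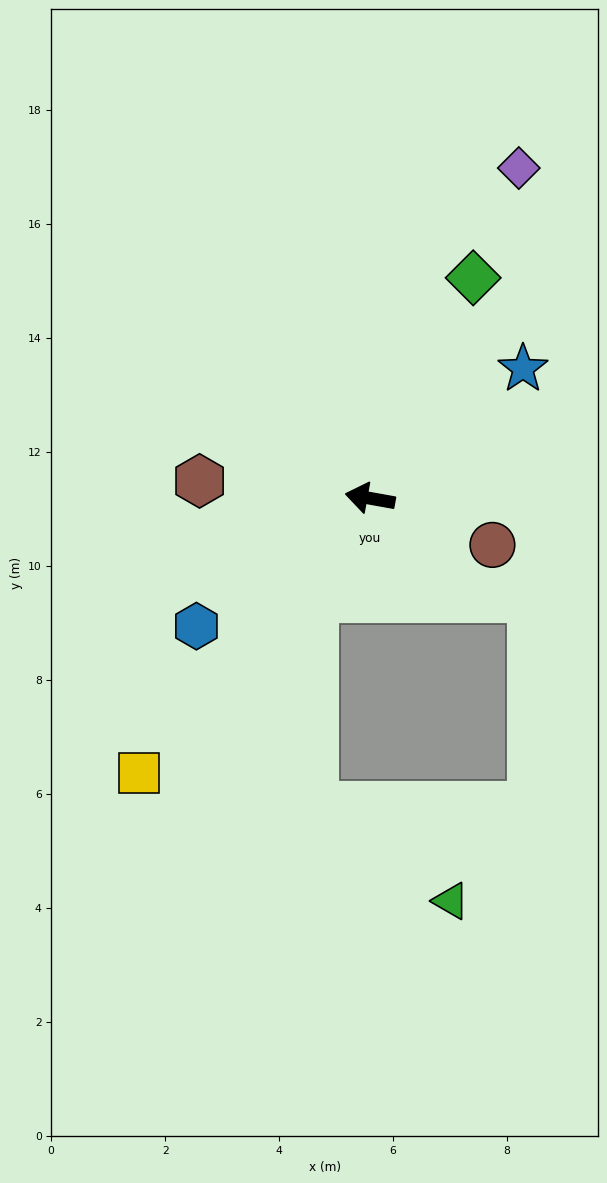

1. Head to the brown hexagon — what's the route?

turn left 4°, forward 3.0 m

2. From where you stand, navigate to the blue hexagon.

turn left 47°, forward 3.8 m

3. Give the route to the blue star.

turn right 130°, forward 3.5 m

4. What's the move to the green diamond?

turn right 105°, forward 4.3 m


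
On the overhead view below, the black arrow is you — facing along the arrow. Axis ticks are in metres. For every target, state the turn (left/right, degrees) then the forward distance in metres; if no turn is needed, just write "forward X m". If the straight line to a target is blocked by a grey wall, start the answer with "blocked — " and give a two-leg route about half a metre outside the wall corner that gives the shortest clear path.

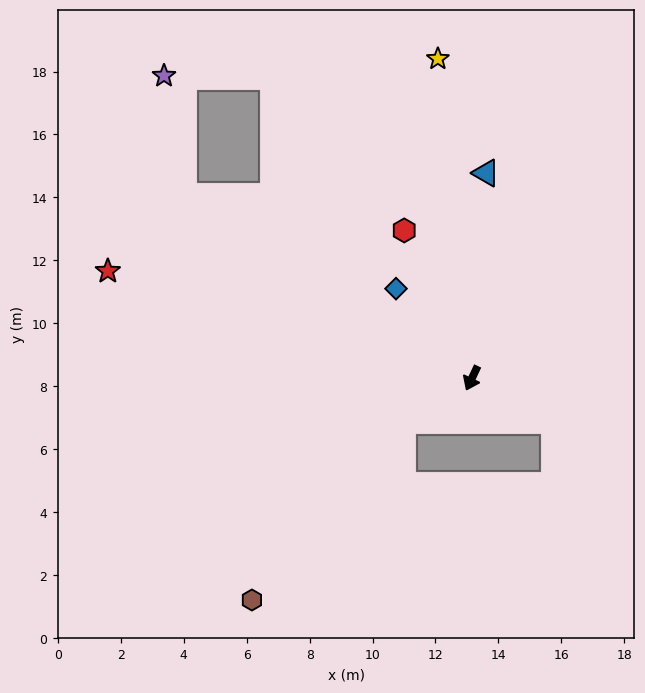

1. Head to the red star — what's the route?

turn right 81°, forward 12.1 m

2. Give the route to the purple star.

blocked — turn right 97°, forward 10.8 m, then turn right 48°, forward 3.9 m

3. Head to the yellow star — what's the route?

turn right 149°, forward 10.2 m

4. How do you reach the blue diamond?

turn right 114°, forward 3.7 m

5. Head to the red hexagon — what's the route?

turn right 130°, forward 5.2 m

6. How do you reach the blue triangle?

turn right 159°, forward 6.5 m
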